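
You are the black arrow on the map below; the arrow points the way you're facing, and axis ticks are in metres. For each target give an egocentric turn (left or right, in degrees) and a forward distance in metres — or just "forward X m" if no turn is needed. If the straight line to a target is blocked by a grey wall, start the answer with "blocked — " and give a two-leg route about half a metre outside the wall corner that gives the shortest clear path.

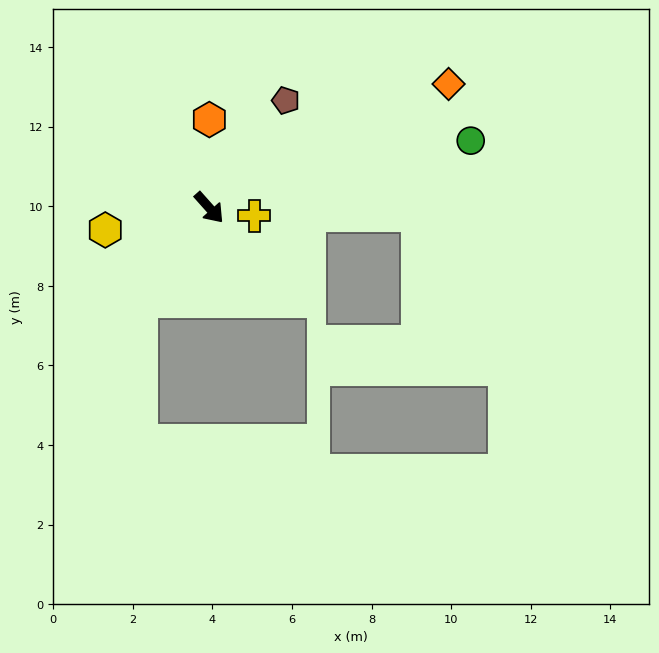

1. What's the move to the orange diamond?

turn left 76°, forward 6.8 m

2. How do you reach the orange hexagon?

turn left 138°, forward 2.2 m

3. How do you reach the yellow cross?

turn left 38°, forward 1.2 m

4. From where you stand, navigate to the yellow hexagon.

turn right 120°, forward 2.7 m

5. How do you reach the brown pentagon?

turn left 103°, forward 3.3 m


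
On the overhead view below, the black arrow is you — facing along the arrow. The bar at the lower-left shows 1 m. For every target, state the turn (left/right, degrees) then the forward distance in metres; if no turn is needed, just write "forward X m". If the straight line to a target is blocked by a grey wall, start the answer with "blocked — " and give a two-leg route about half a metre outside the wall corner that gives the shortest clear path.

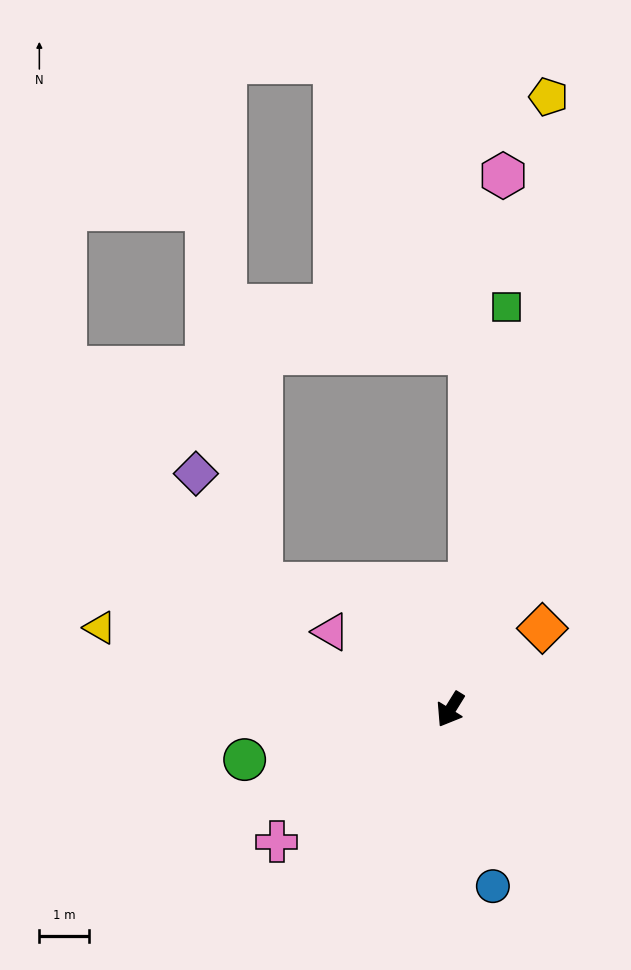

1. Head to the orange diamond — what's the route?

turn left 163°, forward 2.5 m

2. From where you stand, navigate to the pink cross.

turn right 21°, forward 4.4 m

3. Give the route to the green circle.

turn right 45°, forward 4.2 m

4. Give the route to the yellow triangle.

turn right 71°, forward 7.2 m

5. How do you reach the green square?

turn right 156°, forward 8.1 m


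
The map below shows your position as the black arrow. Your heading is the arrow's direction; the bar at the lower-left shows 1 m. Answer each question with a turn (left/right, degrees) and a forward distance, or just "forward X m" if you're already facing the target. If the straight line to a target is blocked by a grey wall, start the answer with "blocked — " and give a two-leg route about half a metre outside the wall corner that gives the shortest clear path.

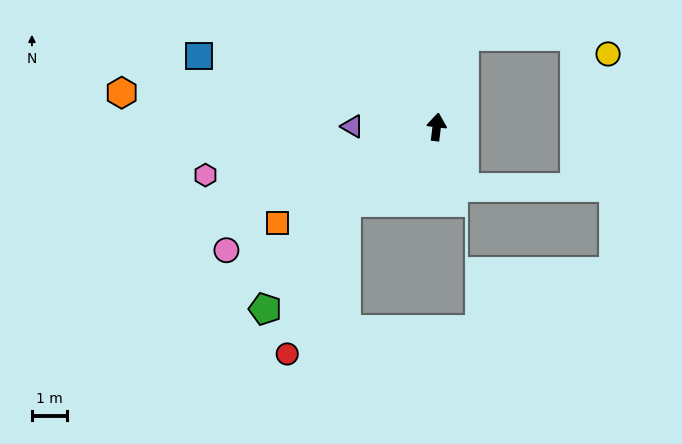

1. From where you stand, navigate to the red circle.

blocked — turn left 137°, forward 3.4 m, then turn left 29°, forward 4.7 m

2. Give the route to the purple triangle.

turn left 97°, forward 2.4 m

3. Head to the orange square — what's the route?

turn left 128°, forward 5.4 m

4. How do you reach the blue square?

turn left 80°, forward 7.1 m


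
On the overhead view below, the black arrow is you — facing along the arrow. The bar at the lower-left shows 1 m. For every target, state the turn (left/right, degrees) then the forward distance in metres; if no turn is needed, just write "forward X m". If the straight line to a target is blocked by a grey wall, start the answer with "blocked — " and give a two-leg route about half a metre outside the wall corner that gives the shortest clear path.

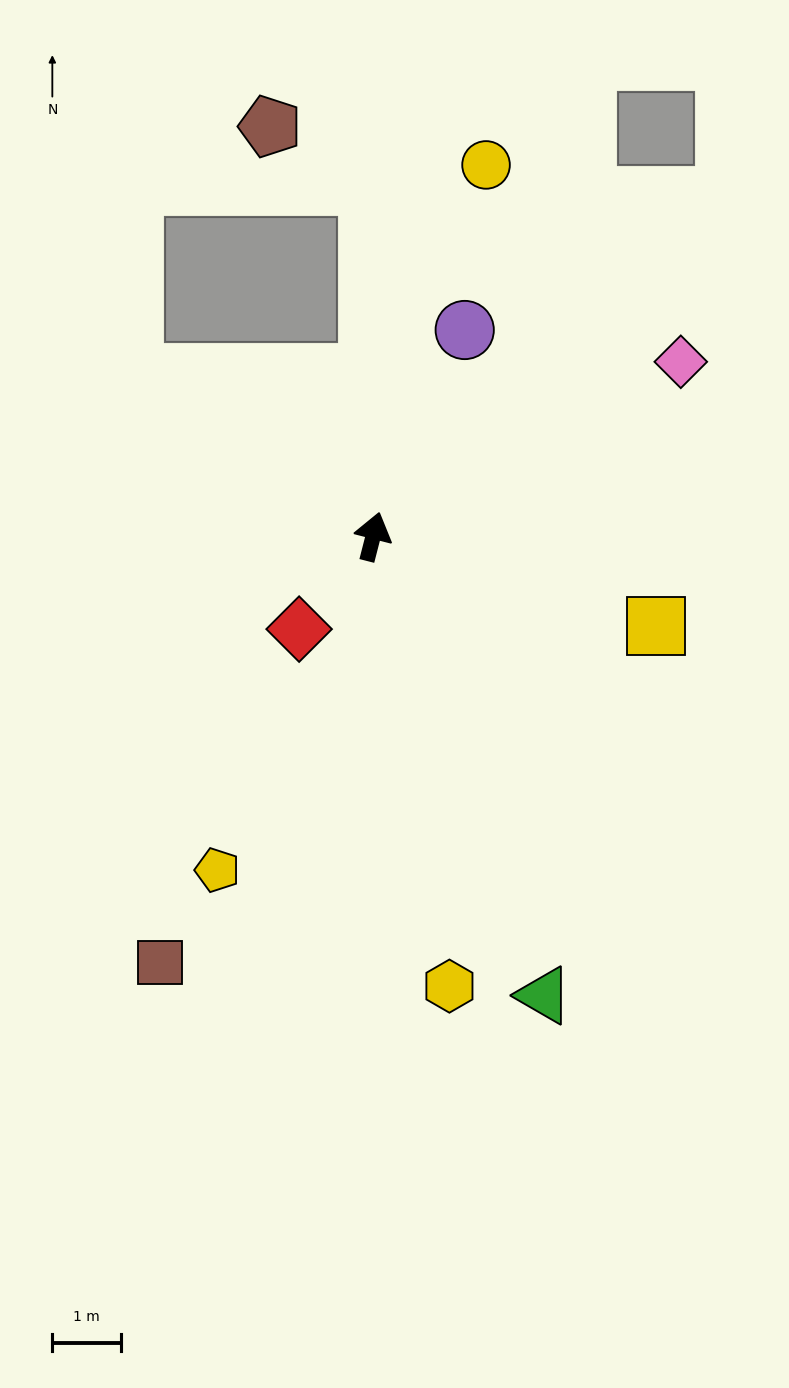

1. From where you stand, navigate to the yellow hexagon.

turn right 156°, forward 6.6 m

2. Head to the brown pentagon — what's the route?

blocked — turn left 15°, forward 5.1 m, then turn left 58°, forward 1.7 m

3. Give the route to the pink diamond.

turn right 46°, forward 5.2 m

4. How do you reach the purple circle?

turn right 10°, forward 3.3 m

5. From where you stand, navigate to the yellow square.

turn right 93°, forward 4.3 m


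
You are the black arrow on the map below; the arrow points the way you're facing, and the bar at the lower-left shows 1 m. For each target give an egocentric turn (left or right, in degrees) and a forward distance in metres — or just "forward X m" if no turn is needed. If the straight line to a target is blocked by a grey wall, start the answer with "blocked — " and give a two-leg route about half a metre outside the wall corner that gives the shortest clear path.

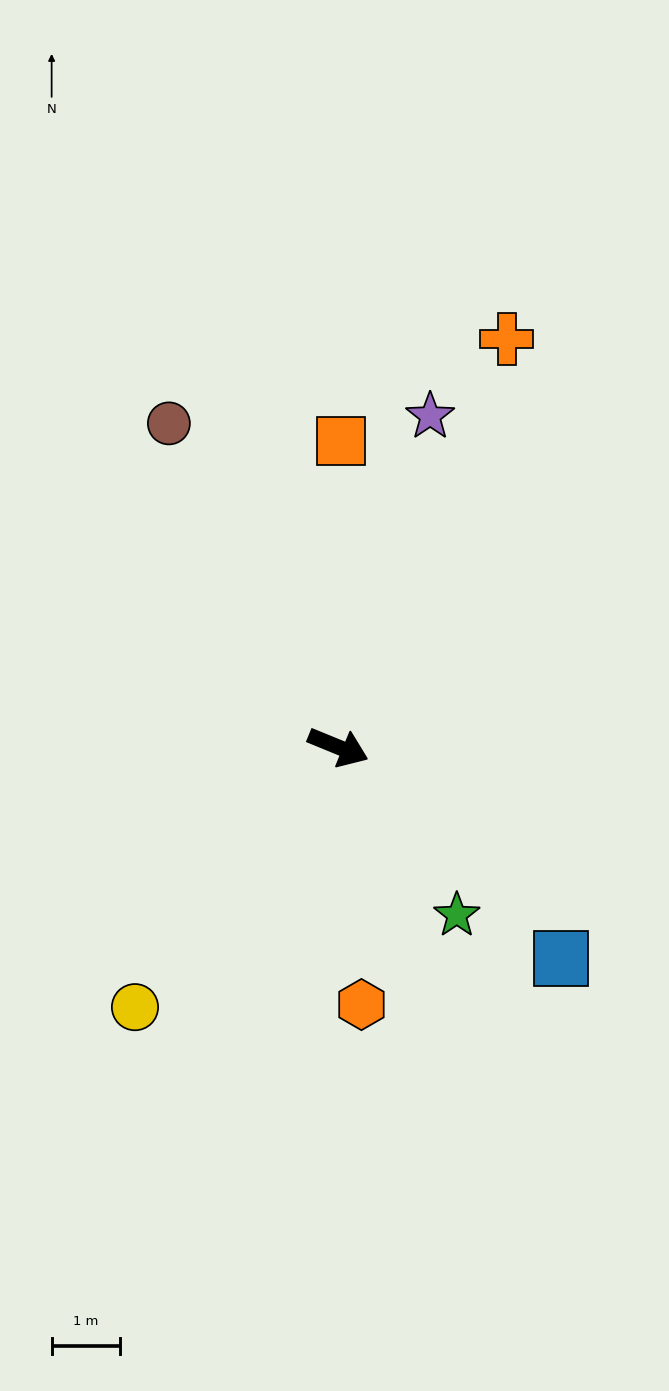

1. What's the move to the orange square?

turn left 112°, forward 4.5 m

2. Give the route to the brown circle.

turn left 140°, forward 5.3 m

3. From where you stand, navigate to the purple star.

turn left 97°, forward 5.0 m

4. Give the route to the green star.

turn right 33°, forward 3.0 m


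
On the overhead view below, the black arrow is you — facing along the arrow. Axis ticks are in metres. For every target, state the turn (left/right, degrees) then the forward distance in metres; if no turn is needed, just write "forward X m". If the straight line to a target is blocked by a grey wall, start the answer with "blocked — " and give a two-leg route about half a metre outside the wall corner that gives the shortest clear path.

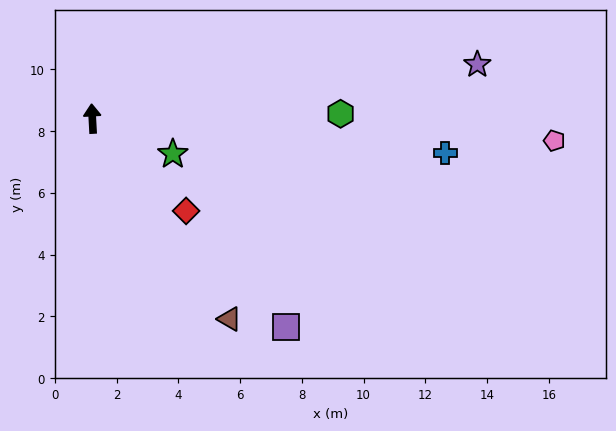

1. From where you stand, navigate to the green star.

turn right 117°, forward 2.8 m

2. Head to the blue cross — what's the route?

turn right 99°, forward 11.5 m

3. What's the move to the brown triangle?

turn right 149°, forward 7.9 m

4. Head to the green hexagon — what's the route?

turn right 92°, forward 8.0 m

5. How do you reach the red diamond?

turn right 138°, forward 4.3 m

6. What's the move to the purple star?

turn right 85°, forward 12.6 m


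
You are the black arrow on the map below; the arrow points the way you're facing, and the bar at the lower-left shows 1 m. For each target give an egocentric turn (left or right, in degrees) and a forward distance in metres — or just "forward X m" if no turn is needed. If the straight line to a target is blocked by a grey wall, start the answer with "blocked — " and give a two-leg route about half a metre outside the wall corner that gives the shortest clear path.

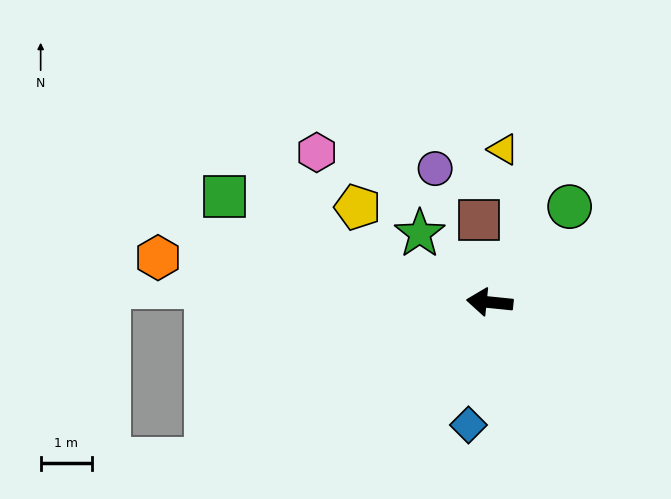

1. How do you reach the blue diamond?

turn left 86°, forward 2.4 m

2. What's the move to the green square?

turn right 16°, forward 5.6 m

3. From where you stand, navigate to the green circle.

turn right 124°, forward 2.4 m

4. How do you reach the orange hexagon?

forward 6.6 m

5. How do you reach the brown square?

turn right 77°, forward 1.6 m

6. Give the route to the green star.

turn right 39°, forward 1.9 m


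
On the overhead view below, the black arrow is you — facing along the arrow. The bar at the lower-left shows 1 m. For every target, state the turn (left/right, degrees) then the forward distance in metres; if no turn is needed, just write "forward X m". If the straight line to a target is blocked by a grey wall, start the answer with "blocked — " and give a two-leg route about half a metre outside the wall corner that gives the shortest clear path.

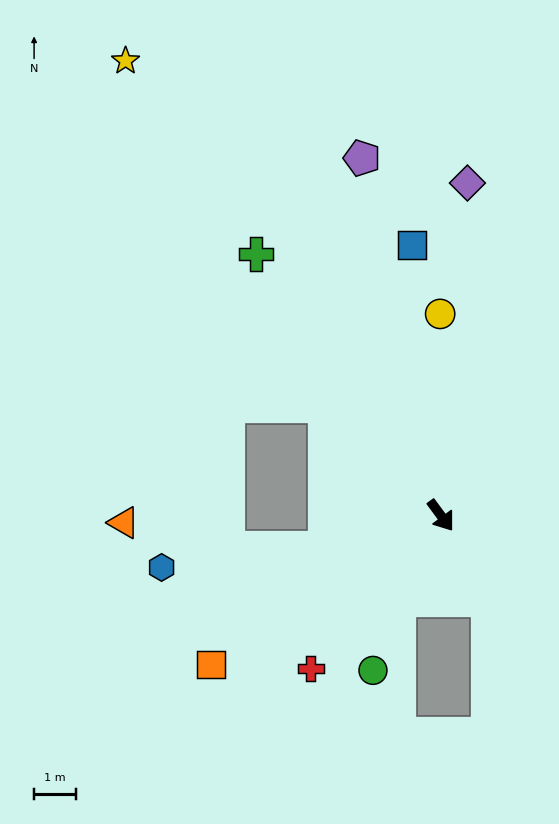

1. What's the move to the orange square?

turn right 93°, forward 6.5 m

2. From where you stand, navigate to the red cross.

turn right 77°, forward 4.8 m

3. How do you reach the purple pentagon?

turn left 156°, forward 8.7 m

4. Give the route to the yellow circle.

turn left 144°, forward 4.8 m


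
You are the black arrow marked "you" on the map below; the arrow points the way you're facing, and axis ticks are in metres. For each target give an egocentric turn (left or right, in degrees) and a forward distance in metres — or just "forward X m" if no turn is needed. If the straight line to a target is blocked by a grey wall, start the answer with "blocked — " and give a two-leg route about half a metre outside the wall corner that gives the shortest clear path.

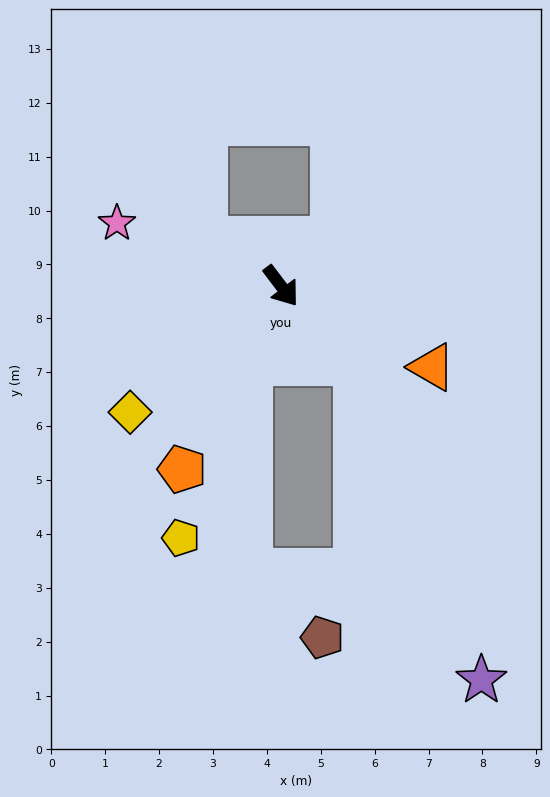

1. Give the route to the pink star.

turn right 148°, forward 3.3 m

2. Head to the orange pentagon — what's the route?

turn right 66°, forward 3.9 m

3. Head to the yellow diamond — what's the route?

turn right 87°, forward 3.7 m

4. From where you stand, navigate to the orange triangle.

turn left 25°, forward 3.2 m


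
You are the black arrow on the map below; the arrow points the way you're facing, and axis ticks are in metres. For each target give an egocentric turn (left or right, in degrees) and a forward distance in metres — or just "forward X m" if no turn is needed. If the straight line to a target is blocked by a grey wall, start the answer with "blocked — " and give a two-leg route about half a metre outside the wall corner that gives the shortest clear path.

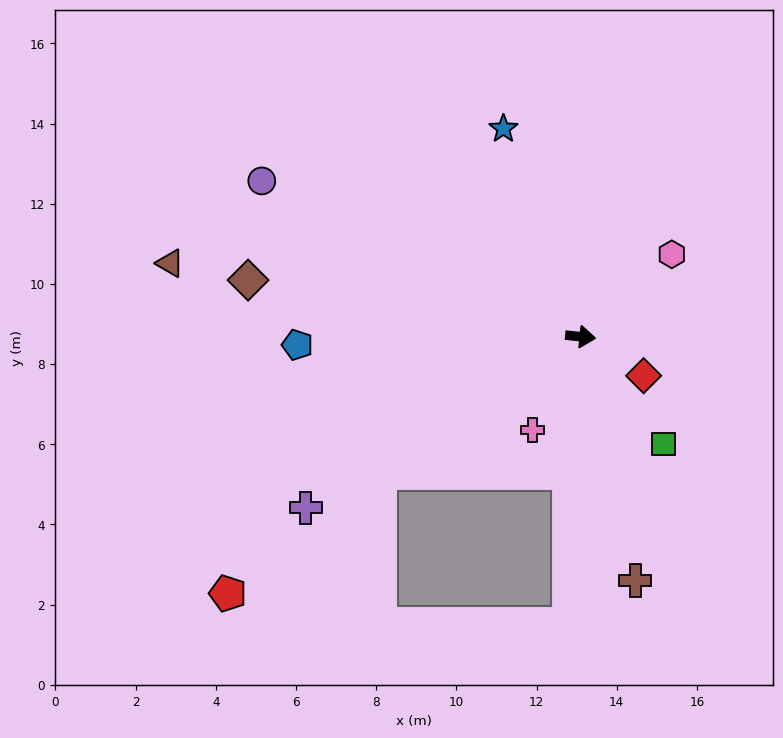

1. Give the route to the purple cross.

turn right 142°, forward 8.1 m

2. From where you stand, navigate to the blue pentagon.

turn right 172°, forward 7.1 m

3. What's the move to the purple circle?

turn left 160°, forward 8.9 m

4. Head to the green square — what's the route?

turn right 46°, forward 3.4 m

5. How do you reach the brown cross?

turn right 71°, forward 6.2 m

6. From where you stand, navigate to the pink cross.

turn right 111°, forward 2.6 m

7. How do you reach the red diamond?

turn right 26°, forward 1.8 m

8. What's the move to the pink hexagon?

turn left 48°, forward 3.1 m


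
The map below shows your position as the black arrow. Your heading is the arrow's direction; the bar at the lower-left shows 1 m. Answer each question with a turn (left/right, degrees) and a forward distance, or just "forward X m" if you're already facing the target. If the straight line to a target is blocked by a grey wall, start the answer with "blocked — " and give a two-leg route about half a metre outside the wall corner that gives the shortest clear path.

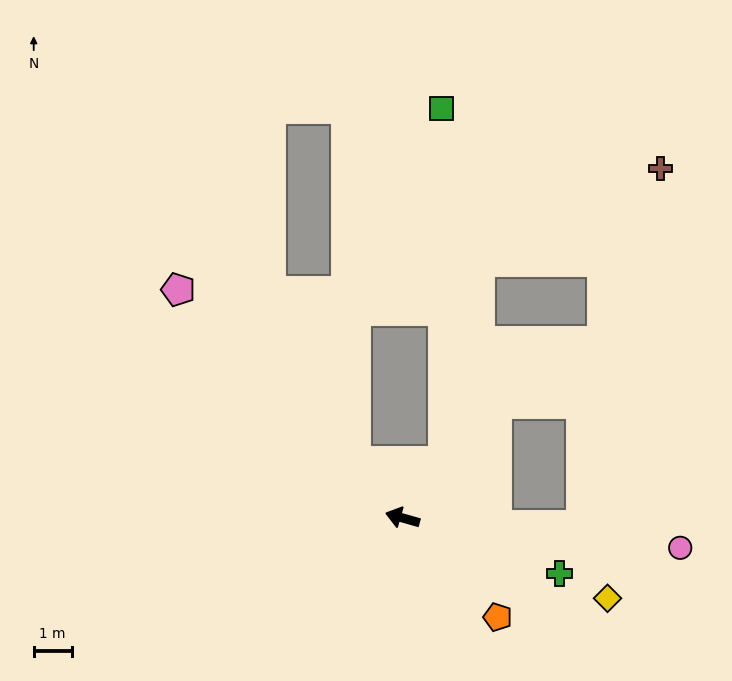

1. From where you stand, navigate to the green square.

blocked — turn right 111°, forward 1.8 m, then turn left 37°, forward 9.3 m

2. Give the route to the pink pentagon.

turn right 30°, forward 8.4 m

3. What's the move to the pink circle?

turn right 170°, forward 7.3 m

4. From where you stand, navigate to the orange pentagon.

turn left 150°, forward 3.6 m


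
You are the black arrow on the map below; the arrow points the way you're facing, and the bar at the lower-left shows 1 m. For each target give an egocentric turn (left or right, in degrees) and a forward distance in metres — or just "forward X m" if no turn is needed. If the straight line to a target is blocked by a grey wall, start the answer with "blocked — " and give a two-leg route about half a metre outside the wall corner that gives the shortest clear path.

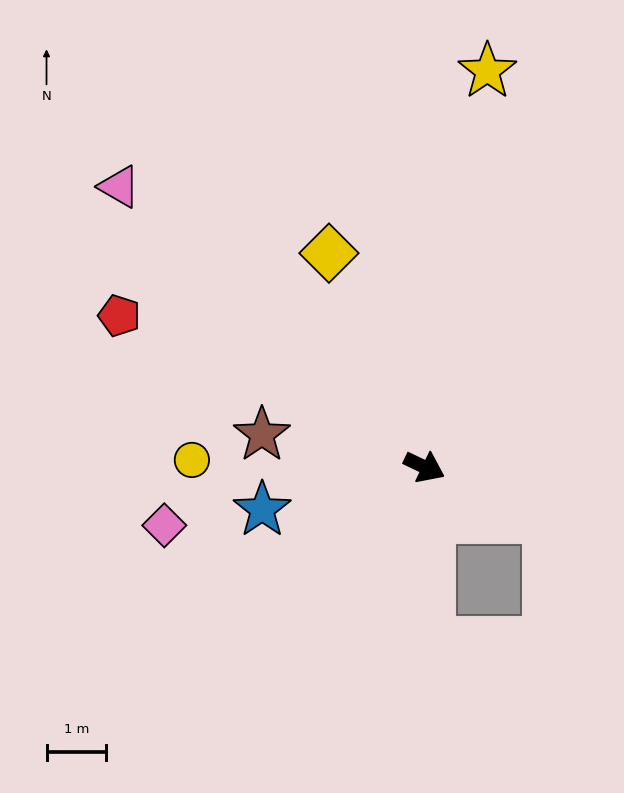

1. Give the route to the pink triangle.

turn left 163°, forward 6.9 m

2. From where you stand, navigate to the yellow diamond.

turn left 140°, forward 3.9 m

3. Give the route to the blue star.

turn right 140°, forward 2.8 m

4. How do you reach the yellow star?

turn left 106°, forward 6.7 m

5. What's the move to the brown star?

turn right 166°, forward 2.8 m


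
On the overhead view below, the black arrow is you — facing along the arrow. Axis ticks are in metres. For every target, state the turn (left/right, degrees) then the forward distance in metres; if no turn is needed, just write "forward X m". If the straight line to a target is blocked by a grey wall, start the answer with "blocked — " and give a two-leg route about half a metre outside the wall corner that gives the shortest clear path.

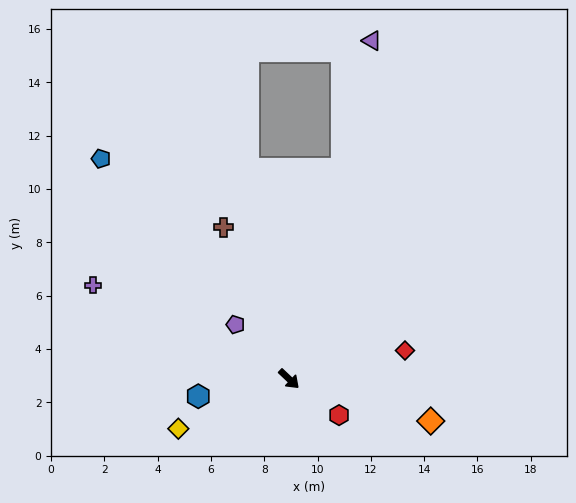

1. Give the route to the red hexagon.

turn left 7°, forward 2.3 m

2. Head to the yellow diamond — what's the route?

turn right 112°, forward 4.6 m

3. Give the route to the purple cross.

turn right 162°, forward 8.2 m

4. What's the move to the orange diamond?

turn left 27°, forward 5.5 m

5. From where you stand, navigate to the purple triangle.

turn left 120°, forward 13.1 m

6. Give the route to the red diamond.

turn left 57°, forward 4.5 m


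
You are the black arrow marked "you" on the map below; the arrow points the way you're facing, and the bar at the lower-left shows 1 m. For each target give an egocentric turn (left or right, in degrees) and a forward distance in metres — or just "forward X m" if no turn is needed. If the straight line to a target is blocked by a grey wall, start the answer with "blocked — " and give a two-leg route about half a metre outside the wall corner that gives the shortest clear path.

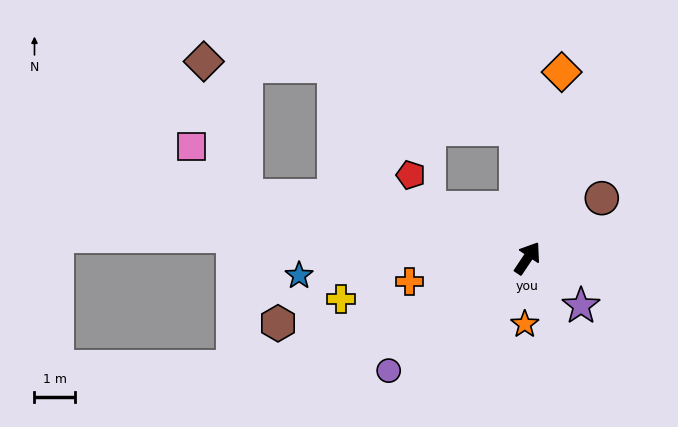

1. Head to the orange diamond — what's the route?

turn left 23°, forward 4.6 m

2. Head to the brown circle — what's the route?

turn right 17°, forward 2.3 m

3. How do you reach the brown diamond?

blocked — turn left 111°, forward 7.1 m, then turn right 60°, forward 3.5 m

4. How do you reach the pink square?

blocked — turn left 111°, forward 7.1 m, then turn right 30°, forward 1.8 m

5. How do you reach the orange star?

turn right 149°, forward 1.6 m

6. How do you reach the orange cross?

turn left 135°, forward 2.9 m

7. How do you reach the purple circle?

turn left 163°, forward 4.4 m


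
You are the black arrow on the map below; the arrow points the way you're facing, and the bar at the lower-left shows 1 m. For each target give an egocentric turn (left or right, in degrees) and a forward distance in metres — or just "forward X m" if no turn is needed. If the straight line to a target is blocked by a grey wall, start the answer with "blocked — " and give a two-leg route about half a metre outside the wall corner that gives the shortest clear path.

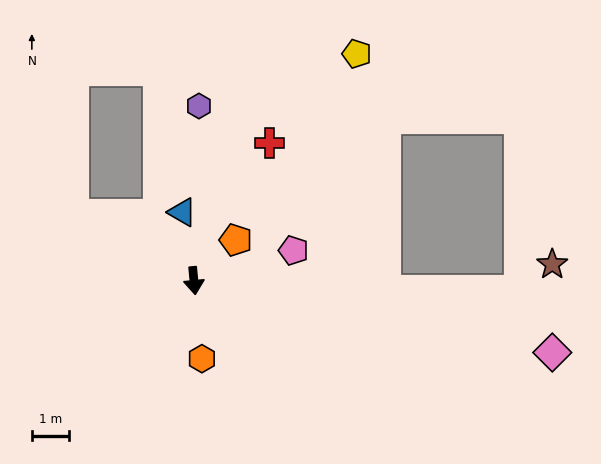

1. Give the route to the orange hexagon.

forward 2.1 m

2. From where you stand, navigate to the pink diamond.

turn left 73°, forward 9.9 m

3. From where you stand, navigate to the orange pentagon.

turn left 129°, forward 1.6 m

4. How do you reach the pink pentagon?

turn left 101°, forward 2.8 m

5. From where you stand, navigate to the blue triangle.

turn right 176°, forward 1.9 m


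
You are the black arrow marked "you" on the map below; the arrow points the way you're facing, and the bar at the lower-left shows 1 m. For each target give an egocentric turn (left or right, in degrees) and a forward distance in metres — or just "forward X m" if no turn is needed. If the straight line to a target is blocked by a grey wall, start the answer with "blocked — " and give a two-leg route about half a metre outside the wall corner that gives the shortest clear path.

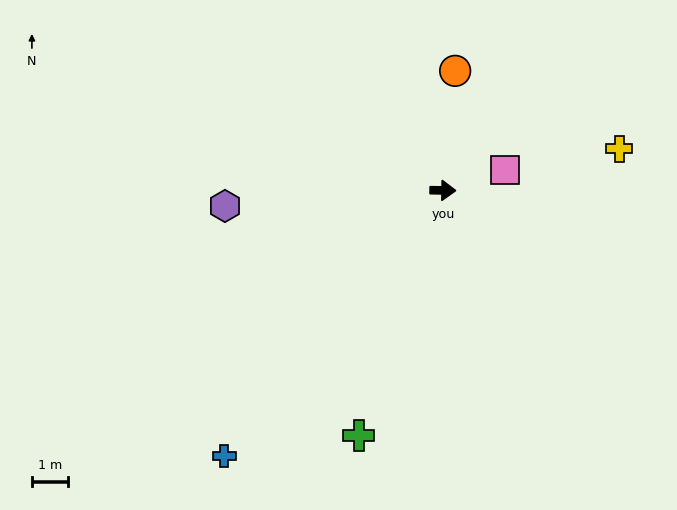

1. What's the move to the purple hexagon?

turn right 175°, forward 6.0 m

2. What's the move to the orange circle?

turn left 85°, forward 3.3 m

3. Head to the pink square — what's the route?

turn left 19°, forward 1.8 m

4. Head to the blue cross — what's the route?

turn right 128°, forward 9.5 m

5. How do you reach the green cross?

turn right 108°, forward 7.1 m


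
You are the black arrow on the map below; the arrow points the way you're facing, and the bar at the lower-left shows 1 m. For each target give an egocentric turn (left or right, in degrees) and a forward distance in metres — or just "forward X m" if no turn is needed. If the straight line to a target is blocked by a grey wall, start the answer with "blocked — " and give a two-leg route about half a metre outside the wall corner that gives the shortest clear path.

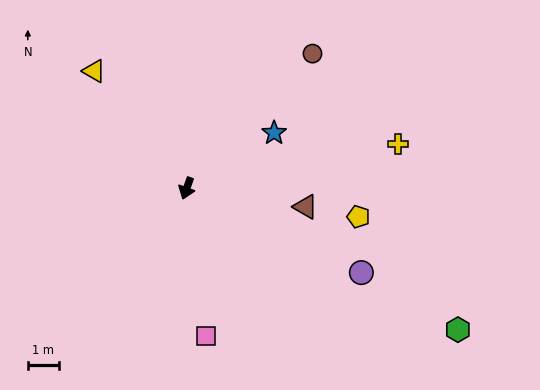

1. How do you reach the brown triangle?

turn left 101°, forward 3.9 m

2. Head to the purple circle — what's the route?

turn left 84°, forward 6.3 m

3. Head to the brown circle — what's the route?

turn left 157°, forward 6.0 m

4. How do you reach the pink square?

turn left 27°, forward 4.8 m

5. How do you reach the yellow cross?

turn left 122°, forward 7.0 m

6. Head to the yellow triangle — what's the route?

turn right 122°, forward 4.8 m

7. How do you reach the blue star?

turn left 142°, forward 3.3 m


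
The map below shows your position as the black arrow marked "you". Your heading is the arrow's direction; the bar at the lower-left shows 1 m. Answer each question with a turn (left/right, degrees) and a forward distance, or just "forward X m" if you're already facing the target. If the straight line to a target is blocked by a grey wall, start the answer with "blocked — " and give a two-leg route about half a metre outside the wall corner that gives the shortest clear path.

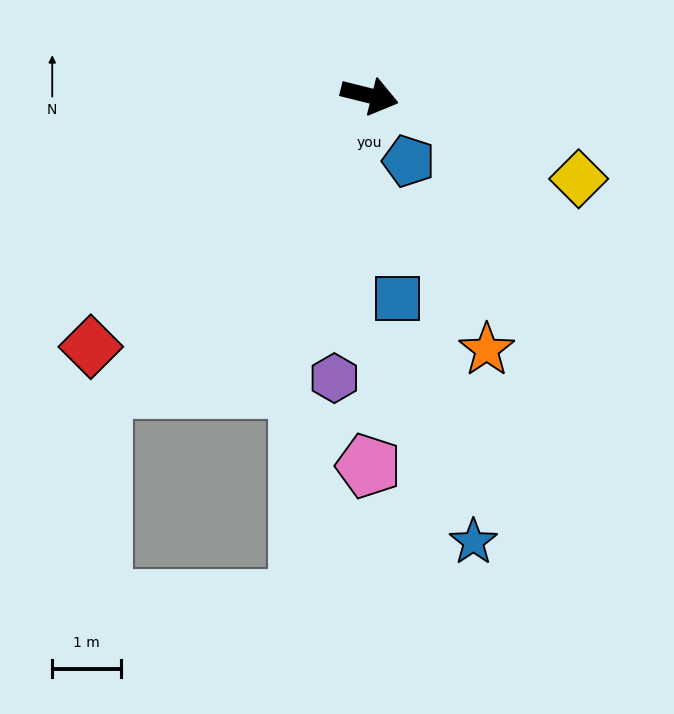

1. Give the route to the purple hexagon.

turn right 83°, forward 4.2 m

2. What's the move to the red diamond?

turn right 124°, forward 5.5 m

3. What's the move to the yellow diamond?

turn right 8°, forward 3.3 m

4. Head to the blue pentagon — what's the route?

turn right 45°, forward 1.1 m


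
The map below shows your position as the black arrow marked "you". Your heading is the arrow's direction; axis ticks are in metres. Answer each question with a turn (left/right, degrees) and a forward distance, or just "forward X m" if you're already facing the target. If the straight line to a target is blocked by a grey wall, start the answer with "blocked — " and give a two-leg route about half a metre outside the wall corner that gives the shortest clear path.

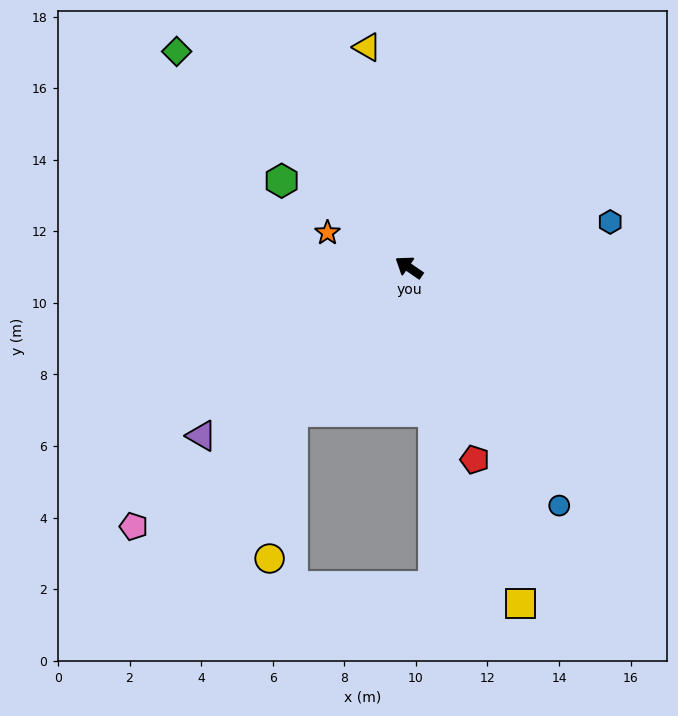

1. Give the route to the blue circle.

turn left 157°, forward 7.9 m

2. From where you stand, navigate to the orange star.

turn left 11°, forward 2.5 m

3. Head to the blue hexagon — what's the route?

turn right 133°, forward 5.8 m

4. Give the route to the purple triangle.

turn left 74°, forward 7.5 m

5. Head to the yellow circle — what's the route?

blocked — turn left 86°, forward 5.2 m, then turn left 30°, forward 4.2 m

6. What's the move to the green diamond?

turn right 8°, forward 8.9 m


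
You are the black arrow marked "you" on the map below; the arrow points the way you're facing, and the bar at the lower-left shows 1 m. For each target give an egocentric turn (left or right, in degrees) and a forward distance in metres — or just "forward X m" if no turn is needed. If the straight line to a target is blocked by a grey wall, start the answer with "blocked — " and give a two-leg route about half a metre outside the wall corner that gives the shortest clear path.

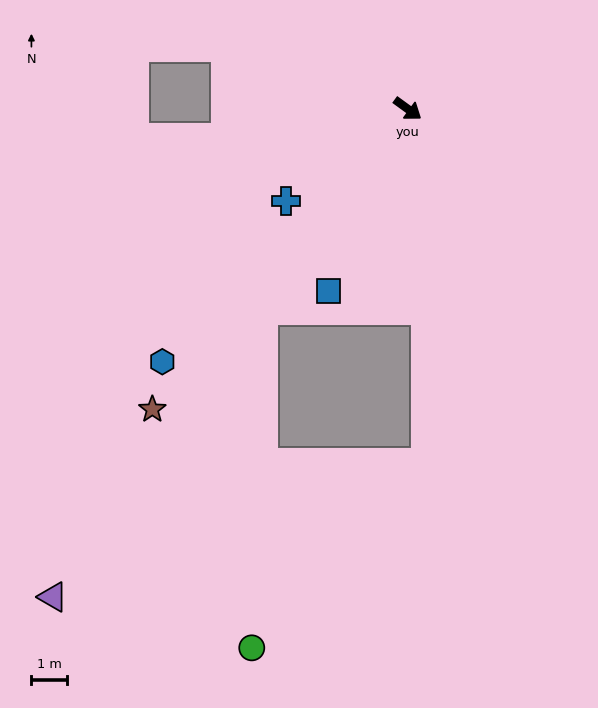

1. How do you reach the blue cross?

turn right 107°, forward 4.3 m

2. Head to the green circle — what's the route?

blocked — turn right 90°, forward 7.0 m, then turn left 34°, forward 9.6 m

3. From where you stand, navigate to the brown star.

turn right 94°, forward 11.2 m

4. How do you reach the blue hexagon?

turn right 98°, forward 10.0 m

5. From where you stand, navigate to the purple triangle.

turn right 90°, forward 17.1 m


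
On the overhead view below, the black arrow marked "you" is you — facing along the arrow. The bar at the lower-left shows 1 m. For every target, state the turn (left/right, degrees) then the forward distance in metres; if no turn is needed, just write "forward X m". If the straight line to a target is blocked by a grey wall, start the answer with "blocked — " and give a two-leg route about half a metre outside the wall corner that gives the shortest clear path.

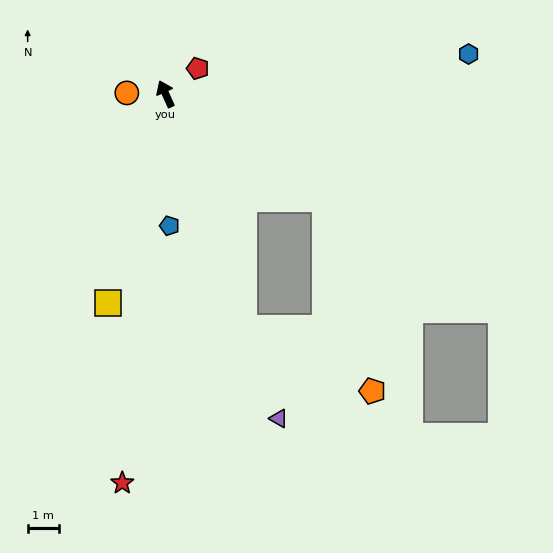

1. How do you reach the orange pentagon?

blocked — turn right 148°, forward 6.2 m, then turn right 43°, forward 6.4 m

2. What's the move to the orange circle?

turn left 64°, forward 1.3 m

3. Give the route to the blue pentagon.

turn left 157°, forward 4.3 m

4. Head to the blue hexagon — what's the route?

turn right 107°, forward 9.9 m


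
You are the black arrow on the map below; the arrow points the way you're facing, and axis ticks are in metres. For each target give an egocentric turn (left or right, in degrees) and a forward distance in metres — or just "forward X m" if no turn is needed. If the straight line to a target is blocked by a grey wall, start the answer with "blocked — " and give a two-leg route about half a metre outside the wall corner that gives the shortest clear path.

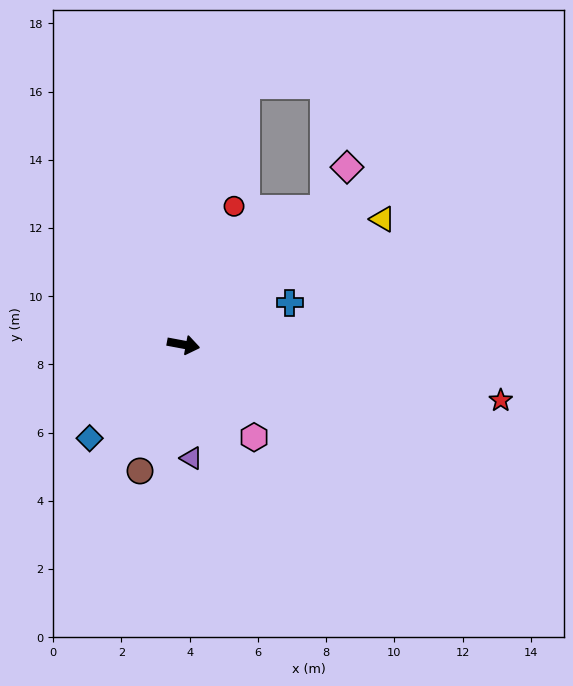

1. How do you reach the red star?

forward 9.4 m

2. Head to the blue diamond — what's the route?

turn right 124°, forward 3.9 m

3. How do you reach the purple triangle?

turn right 75°, forward 3.3 m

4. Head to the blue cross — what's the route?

turn left 32°, forward 3.3 m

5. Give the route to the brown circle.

turn right 98°, forward 3.9 m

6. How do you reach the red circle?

turn left 81°, forward 4.3 m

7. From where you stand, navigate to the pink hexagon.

turn right 42°, forward 3.4 m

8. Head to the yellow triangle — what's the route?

turn left 43°, forward 6.9 m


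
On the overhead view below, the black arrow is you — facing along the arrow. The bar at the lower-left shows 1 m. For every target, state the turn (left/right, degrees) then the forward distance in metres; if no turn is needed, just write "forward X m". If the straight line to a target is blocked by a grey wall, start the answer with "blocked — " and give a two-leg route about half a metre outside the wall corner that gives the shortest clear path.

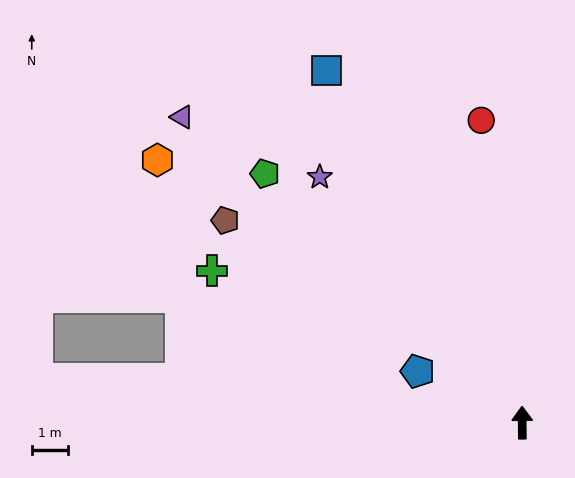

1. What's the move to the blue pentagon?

turn left 63°, forward 3.2 m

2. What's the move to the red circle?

turn left 7°, forward 8.3 m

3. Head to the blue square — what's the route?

turn left 29°, forward 11.0 m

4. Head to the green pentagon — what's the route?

turn left 45°, forward 9.8 m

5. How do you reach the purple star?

turn left 39°, forward 8.7 m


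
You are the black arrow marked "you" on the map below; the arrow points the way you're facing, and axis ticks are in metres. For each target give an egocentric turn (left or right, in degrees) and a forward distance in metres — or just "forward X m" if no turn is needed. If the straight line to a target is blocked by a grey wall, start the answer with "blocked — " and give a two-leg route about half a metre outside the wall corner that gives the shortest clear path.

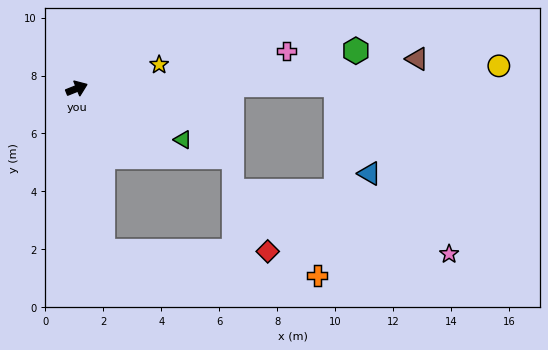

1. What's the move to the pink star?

blocked — turn right 21°, forward 8.9 m, then turn right 57°, forward 7.0 m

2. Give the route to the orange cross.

blocked — turn right 103°, forward 5.7 m, then turn left 75°, forward 7.4 m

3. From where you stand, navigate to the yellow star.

turn right 6°, forward 3.0 m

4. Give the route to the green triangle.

turn right 48°, forward 4.1 m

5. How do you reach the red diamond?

blocked — turn right 103°, forward 5.7 m, then turn left 81°, forward 5.7 m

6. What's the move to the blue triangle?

blocked — turn right 21°, forward 8.9 m, then turn right 70°, forward 3.3 m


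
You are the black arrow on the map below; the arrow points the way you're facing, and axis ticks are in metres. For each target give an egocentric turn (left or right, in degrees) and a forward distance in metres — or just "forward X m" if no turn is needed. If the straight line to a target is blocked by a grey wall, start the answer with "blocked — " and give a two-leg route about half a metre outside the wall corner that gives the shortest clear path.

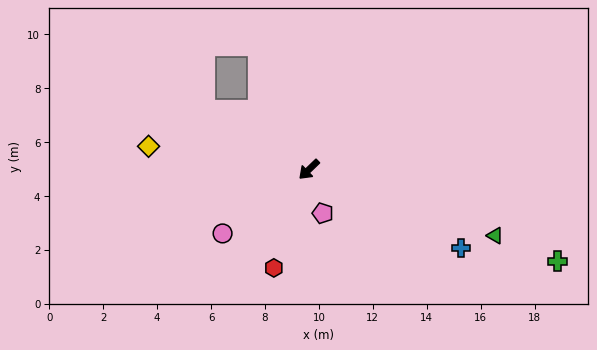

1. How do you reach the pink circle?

turn right 7°, forward 4.0 m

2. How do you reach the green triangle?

turn left 116°, forward 7.3 m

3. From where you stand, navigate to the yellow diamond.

turn right 52°, forward 6.0 m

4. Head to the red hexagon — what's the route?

turn left 26°, forward 3.9 m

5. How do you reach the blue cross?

turn left 109°, forward 6.3 m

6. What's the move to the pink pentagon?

turn left 64°, forward 1.7 m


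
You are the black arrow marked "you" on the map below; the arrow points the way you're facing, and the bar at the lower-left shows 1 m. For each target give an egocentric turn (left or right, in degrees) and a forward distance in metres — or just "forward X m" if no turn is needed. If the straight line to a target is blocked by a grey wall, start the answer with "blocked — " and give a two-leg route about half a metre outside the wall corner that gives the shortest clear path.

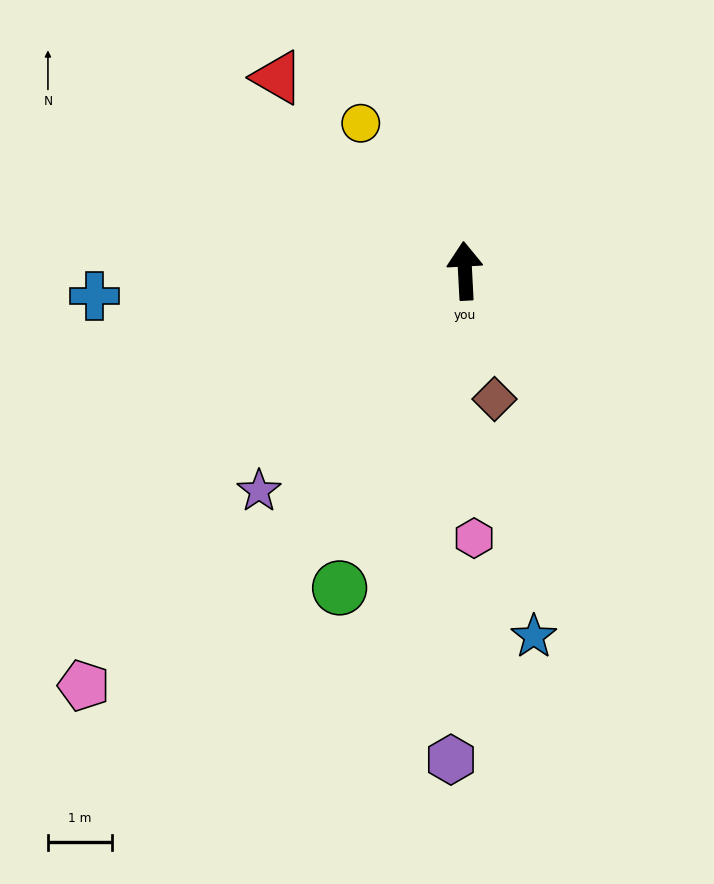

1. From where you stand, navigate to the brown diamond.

turn right 170°, forward 2.1 m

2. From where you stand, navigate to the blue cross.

turn left 91°, forward 5.8 m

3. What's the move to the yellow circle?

turn left 32°, forward 2.8 m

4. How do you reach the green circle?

turn left 155°, forward 5.4 m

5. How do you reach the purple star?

turn left 134°, forward 4.7 m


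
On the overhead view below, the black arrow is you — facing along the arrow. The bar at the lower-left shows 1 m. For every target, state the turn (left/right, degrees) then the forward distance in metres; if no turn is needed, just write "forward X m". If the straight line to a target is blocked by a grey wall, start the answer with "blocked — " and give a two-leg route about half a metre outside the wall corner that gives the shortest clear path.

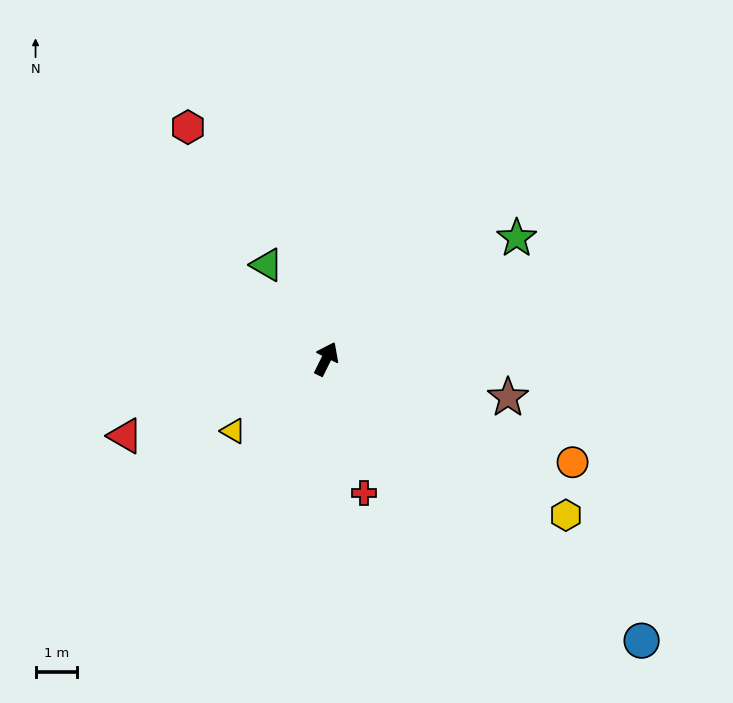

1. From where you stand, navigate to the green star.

turn right 31°, forward 5.4 m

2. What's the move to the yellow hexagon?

turn right 97°, forward 6.8 m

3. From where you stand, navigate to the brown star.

turn right 76°, forward 4.4 m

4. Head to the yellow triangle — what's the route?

turn left 154°, forward 2.8 m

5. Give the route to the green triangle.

turn left 59°, forward 2.7 m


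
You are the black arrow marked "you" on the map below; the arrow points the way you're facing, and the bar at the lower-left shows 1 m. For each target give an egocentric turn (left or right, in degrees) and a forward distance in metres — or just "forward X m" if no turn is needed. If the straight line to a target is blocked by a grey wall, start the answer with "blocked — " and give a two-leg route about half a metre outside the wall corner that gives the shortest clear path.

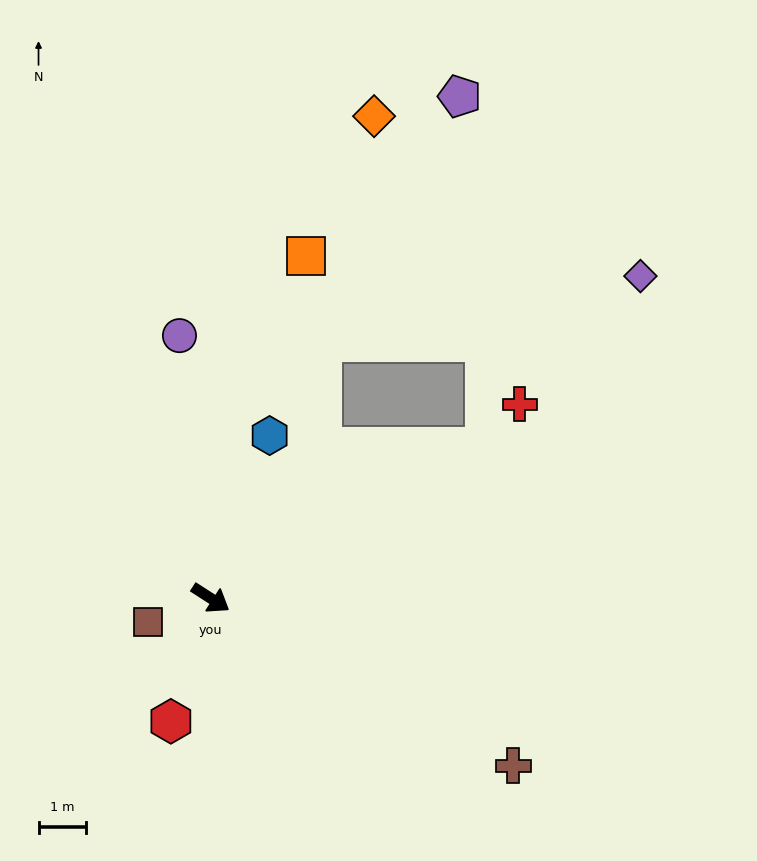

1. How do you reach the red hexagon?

turn right 75°, forward 2.7 m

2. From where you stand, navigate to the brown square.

turn right 126°, forward 1.4 m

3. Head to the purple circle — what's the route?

turn left 130°, forward 5.6 m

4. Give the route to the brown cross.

turn left 4°, forward 7.3 m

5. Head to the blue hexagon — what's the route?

turn left 103°, forward 3.7 m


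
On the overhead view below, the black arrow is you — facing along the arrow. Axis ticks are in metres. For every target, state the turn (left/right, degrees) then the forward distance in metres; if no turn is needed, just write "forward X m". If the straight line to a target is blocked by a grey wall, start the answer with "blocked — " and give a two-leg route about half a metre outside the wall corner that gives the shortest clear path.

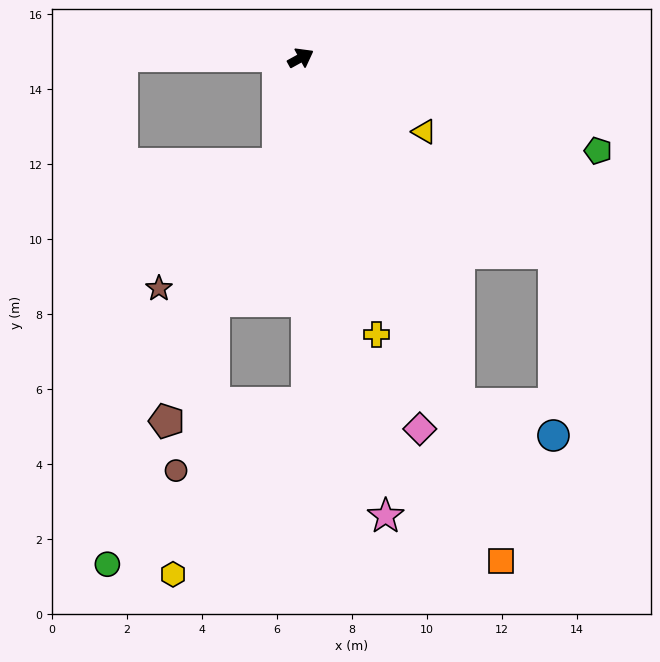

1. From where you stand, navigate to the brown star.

blocked — turn right 131°, forward 2.9 m, then turn right 32°, forward 4.6 m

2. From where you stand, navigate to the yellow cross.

turn right 103°, forward 7.7 m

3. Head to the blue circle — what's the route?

blocked — turn right 94°, forward 10.1 m, then turn left 47°, forward 2.7 m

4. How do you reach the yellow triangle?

turn right 60°, forward 3.8 m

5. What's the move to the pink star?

turn right 108°, forward 12.4 m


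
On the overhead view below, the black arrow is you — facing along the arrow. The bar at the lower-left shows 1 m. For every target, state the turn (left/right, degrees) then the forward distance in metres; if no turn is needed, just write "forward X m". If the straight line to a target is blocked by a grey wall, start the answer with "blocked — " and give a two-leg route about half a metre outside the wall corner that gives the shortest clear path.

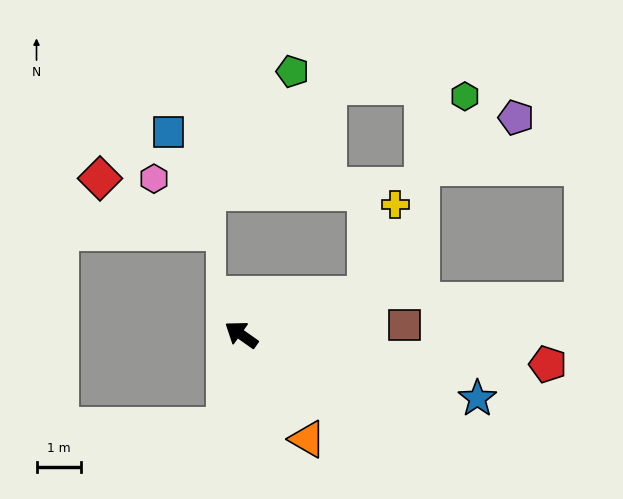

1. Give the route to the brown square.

turn right 141°, forward 3.7 m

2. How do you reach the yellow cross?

blocked — turn right 127°, forward 3.0 m, then turn left 55°, forward 2.1 m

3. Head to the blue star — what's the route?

turn right 160°, forward 5.5 m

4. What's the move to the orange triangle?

turn left 158°, forward 2.8 m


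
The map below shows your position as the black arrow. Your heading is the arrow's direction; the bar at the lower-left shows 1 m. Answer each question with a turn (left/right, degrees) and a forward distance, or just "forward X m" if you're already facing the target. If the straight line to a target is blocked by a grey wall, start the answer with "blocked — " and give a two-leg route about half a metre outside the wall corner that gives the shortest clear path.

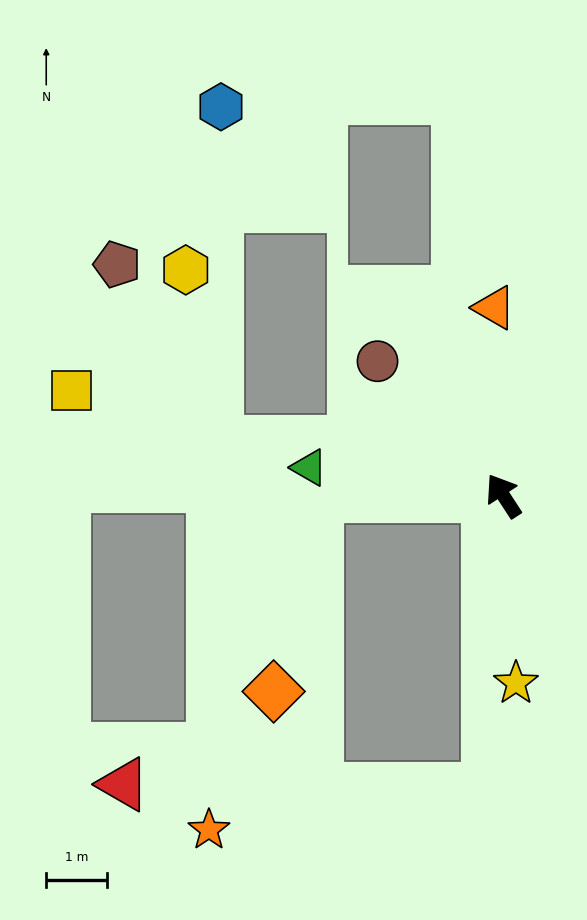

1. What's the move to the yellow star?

turn left 151°, forward 3.1 m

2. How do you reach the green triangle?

turn left 49°, forward 3.2 m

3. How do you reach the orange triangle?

turn right 30°, forward 3.1 m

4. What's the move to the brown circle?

turn left 10°, forward 3.0 m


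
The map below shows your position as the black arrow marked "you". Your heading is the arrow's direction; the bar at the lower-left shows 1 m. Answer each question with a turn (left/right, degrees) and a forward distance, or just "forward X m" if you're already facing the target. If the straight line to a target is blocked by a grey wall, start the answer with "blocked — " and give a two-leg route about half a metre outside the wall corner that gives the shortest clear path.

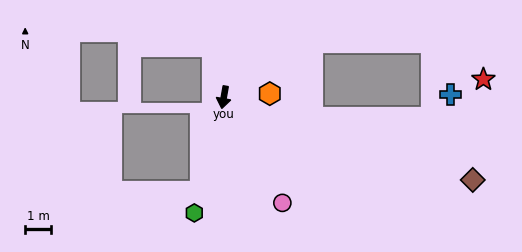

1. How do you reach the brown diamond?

turn left 82°, forward 10.1 m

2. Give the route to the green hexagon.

turn right 4°, forward 4.6 m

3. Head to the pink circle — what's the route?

turn left 39°, forward 4.6 m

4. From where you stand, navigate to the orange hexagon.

turn left 105°, forward 1.8 m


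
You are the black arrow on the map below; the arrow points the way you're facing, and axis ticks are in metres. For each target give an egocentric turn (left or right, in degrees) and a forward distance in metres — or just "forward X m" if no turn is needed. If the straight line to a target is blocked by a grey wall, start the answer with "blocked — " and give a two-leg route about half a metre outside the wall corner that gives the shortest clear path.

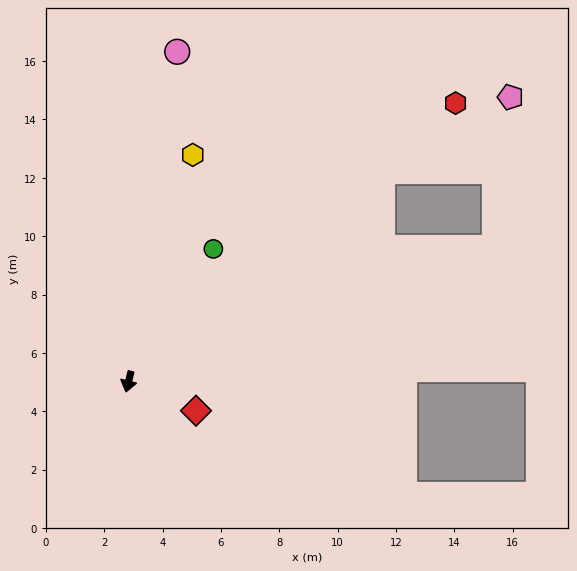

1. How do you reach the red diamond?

turn left 80°, forward 2.5 m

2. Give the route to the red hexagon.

turn left 144°, forward 14.7 m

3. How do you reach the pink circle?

turn right 175°, forward 11.4 m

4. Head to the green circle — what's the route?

turn left 161°, forward 5.4 m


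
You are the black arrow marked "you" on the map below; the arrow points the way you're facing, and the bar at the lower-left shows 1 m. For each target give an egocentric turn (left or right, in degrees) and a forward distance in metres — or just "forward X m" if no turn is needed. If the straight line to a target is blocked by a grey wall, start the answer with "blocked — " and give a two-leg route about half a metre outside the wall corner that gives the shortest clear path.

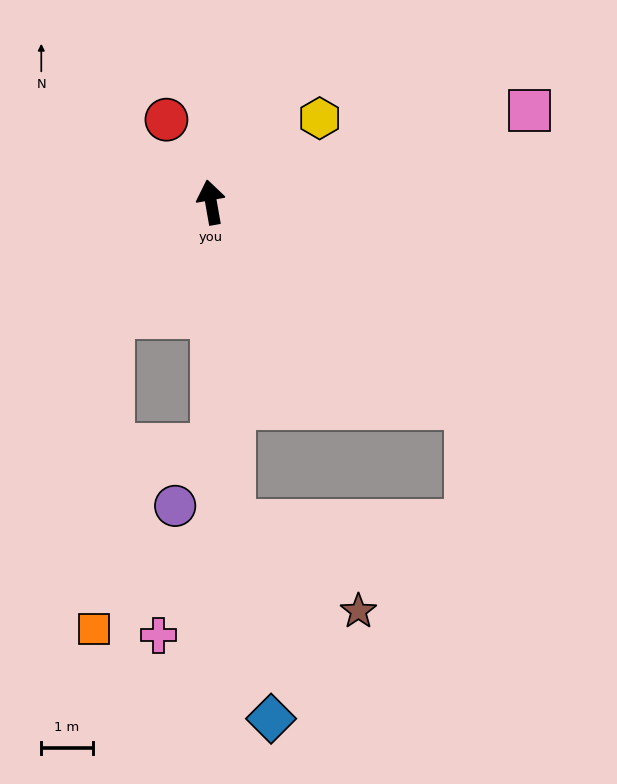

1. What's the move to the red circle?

turn left 18°, forward 1.8 m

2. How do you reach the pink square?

turn right 84°, forward 6.4 m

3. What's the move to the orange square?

blocked — turn left 129°, forward 2.9 m, then turn left 38°, forward 6.1 m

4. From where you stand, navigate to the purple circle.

blocked — turn left 170°, forward 4.7 m, then turn right 31°, forward 1.4 m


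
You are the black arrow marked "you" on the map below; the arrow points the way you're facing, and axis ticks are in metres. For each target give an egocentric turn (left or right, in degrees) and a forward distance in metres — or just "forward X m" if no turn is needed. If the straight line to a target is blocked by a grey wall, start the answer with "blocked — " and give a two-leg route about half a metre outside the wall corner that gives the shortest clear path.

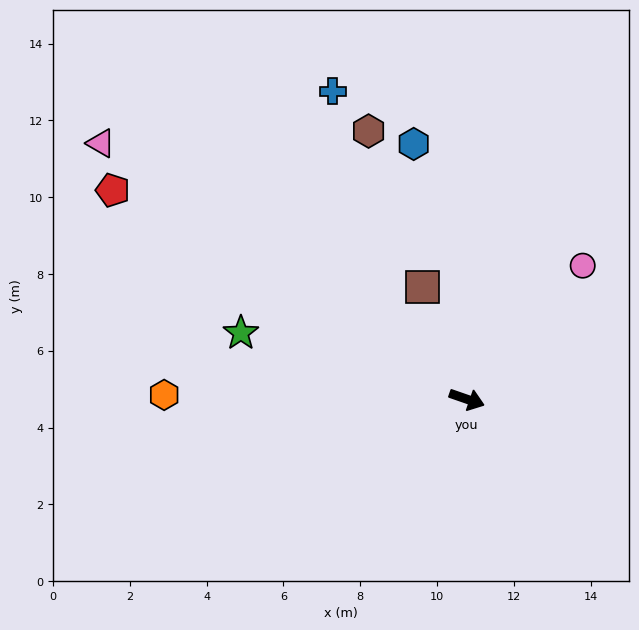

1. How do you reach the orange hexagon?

turn right 162°, forward 7.9 m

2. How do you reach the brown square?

turn left 131°, forward 3.1 m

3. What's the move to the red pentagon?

turn left 169°, forward 10.7 m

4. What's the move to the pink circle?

turn left 68°, forward 4.6 m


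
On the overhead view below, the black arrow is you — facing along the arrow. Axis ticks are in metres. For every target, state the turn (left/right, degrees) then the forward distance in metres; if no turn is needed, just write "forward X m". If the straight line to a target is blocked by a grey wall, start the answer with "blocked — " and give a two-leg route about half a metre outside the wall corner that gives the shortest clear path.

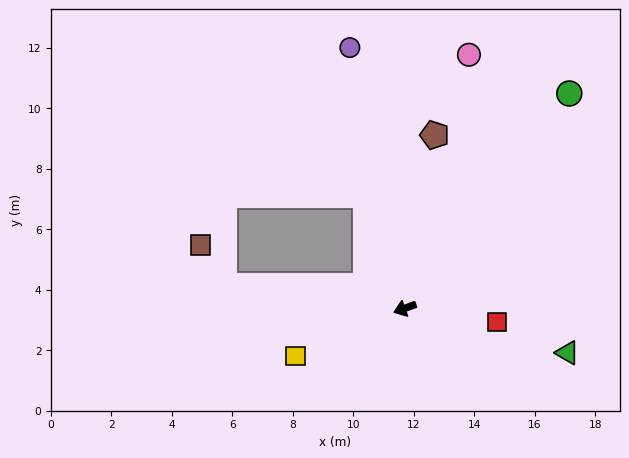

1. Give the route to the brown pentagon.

turn right 120°, forward 5.8 m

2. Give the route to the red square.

turn left 152°, forward 3.1 m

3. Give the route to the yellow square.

turn left 4°, forward 3.9 m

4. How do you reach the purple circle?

turn right 98°, forward 8.8 m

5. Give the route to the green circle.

turn right 147°, forward 8.9 m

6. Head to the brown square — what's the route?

blocked — turn right 27°, forward 6.0 m, then turn right 53°, forward 1.6 m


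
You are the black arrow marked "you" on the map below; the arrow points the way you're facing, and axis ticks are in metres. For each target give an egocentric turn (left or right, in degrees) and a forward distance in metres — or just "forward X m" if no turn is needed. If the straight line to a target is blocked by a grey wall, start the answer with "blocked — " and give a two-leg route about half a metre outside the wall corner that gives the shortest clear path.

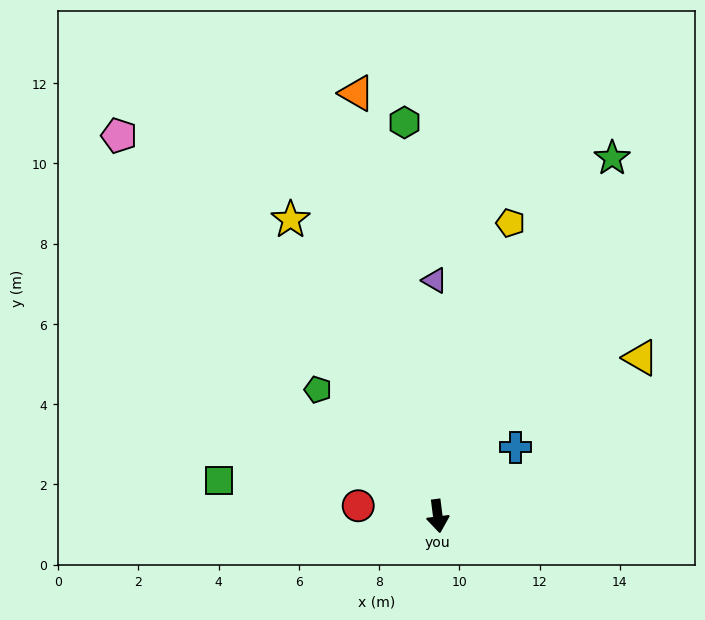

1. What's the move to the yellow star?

turn right 161°, forward 8.2 m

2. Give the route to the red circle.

turn right 105°, forward 2.0 m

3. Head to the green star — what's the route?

turn left 147°, forward 9.9 m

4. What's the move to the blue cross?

turn left 124°, forward 2.6 m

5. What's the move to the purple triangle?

turn left 174°, forward 5.9 m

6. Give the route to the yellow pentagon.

turn left 159°, forward 7.5 m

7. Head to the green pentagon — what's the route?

turn right 144°, forward 4.3 m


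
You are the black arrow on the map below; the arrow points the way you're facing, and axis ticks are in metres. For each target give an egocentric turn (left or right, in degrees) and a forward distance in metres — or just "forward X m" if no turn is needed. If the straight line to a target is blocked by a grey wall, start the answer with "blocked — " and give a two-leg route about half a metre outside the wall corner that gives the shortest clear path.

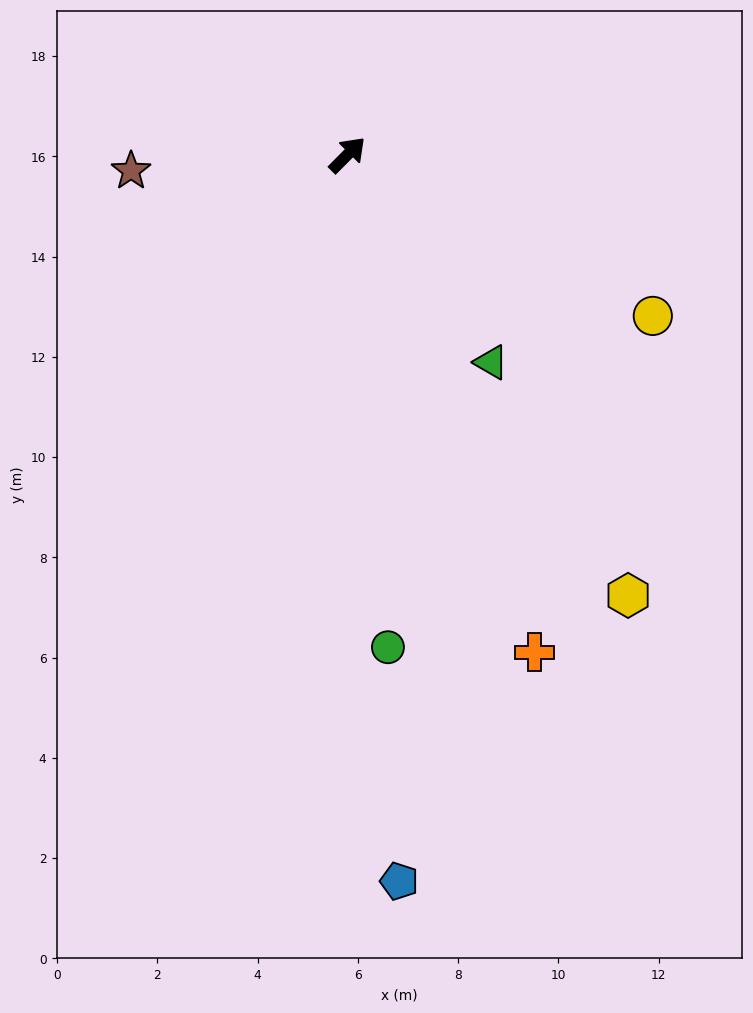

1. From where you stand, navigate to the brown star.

turn left 139°, forward 4.3 m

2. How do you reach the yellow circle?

turn right 73°, forward 6.9 m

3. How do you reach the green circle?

turn right 130°, forward 9.9 m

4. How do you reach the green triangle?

turn right 100°, forward 5.0 m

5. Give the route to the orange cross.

turn right 115°, forward 10.6 m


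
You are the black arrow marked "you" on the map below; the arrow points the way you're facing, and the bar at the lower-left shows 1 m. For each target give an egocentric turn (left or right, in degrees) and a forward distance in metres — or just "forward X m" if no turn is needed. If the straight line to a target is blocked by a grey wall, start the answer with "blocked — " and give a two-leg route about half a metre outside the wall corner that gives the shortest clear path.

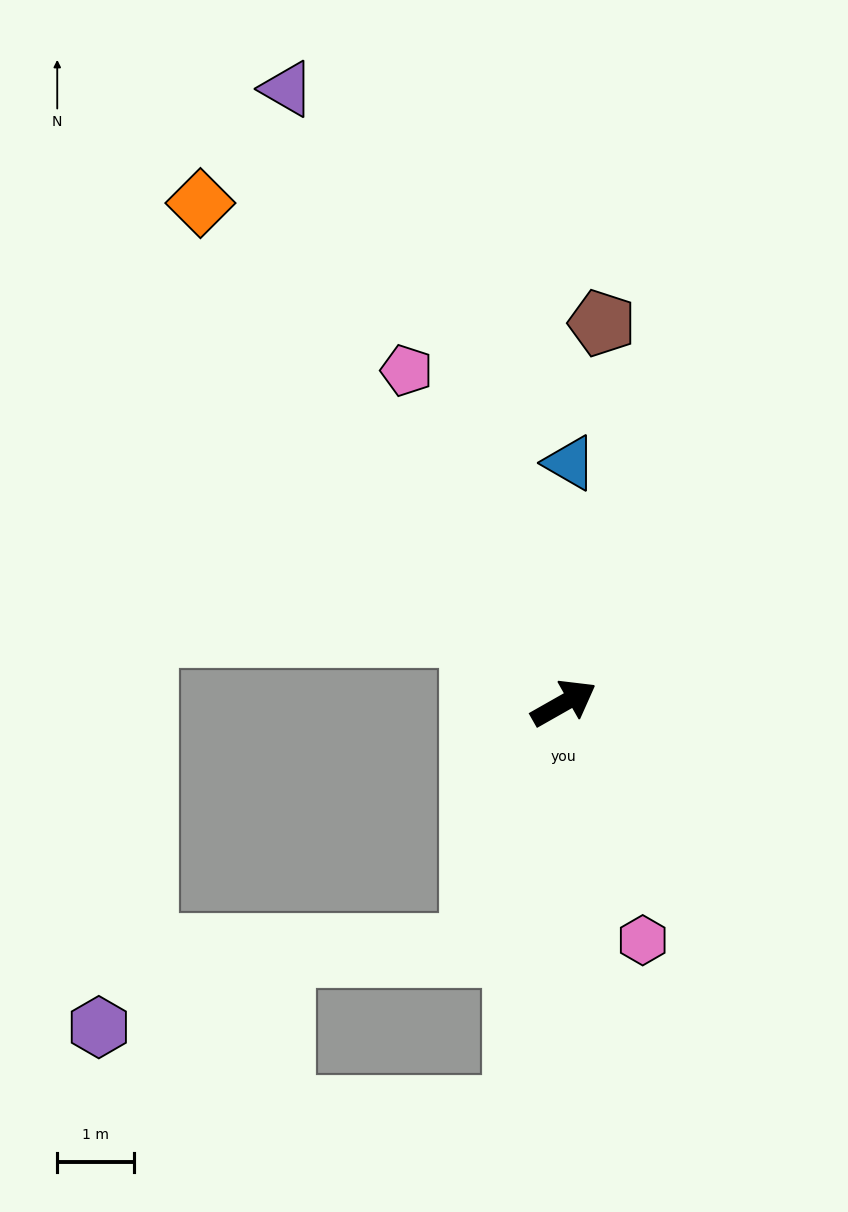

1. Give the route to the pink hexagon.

turn right 101°, forward 3.3 m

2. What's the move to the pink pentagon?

turn left 86°, forward 4.8 m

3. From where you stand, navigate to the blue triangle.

turn left 59°, forward 3.1 m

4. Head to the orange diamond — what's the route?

turn left 96°, forward 8.1 m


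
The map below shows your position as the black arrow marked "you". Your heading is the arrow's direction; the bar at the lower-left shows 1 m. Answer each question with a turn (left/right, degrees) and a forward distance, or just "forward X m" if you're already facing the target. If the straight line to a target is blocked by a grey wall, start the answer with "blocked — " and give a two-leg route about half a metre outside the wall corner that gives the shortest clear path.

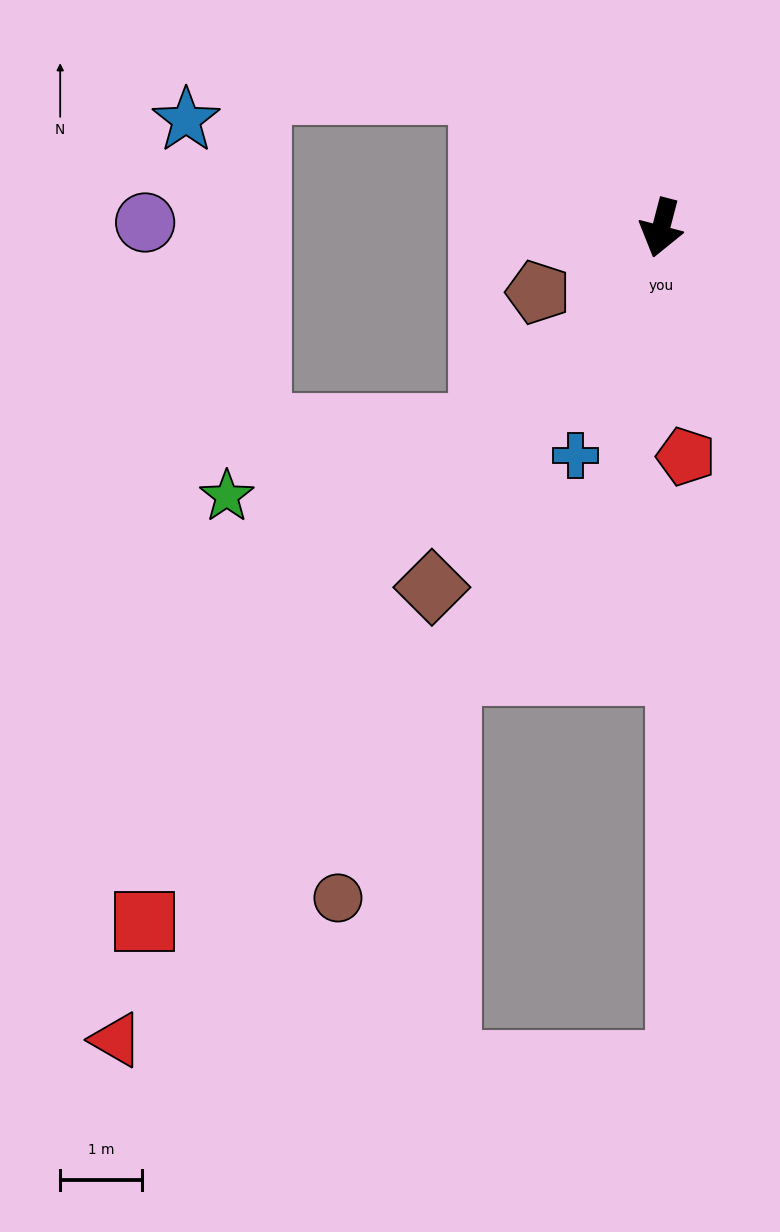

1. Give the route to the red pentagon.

turn left 21°, forward 2.8 m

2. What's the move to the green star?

blocked — turn right 27°, forward 3.3 m, then turn right 34°, forward 3.2 m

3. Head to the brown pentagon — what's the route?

turn right 48°, forward 1.7 m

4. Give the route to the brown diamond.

turn right 18°, forward 5.2 m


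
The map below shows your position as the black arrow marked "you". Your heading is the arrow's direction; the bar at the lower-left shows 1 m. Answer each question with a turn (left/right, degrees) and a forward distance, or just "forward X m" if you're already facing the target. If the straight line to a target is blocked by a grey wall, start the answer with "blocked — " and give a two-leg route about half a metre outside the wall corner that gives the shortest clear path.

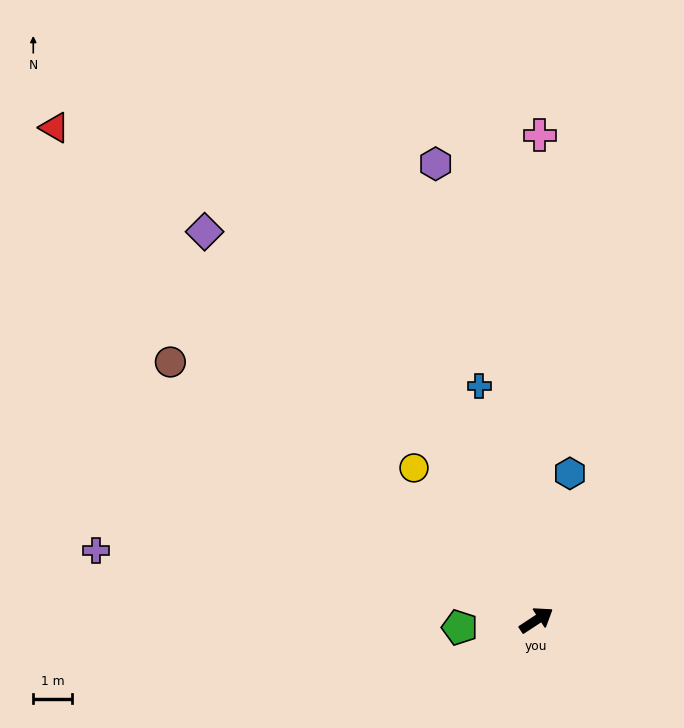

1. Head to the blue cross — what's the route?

turn left 70°, forward 6.2 m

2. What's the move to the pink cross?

turn left 56°, forward 12.4 m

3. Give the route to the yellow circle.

turn left 95°, forward 5.0 m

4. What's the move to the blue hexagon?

turn left 44°, forward 3.8 m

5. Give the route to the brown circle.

turn left 111°, forward 11.4 m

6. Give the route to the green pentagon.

turn left 152°, forward 2.0 m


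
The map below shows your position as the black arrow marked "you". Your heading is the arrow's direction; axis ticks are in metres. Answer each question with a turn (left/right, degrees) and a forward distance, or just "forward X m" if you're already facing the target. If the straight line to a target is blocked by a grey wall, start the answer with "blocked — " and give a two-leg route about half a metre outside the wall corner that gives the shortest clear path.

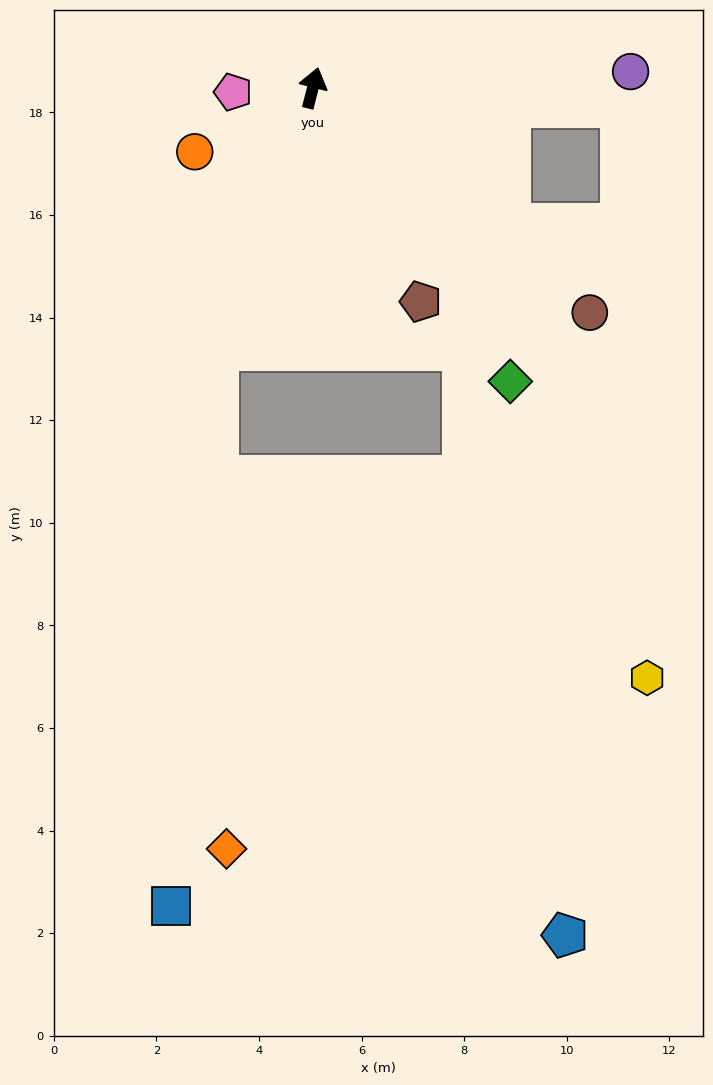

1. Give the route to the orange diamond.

blocked — turn left 174°, forward 5.4 m, then turn left 21°, forward 9.8 m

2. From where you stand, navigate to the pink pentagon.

turn left 107°, forward 1.6 m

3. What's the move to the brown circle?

turn right 115°, forward 7.0 m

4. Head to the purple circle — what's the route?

turn right 73°, forward 6.2 m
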